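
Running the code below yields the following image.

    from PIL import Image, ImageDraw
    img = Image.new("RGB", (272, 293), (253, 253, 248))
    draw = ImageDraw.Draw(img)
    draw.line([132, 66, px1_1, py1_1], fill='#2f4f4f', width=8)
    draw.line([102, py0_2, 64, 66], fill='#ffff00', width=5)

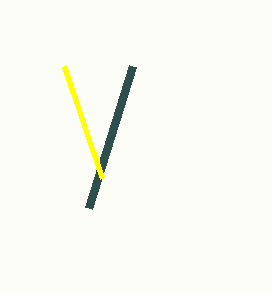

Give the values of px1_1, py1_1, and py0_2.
px1_1 = 88; py1_1 = 208; py0_2 = 178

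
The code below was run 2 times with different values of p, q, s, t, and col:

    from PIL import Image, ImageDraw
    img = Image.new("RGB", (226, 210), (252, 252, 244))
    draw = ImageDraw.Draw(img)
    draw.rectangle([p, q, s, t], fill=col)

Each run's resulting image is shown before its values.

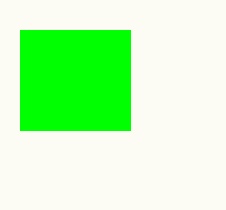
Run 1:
p = 20
q = 30
s = 130
t = 130
col = 'lime'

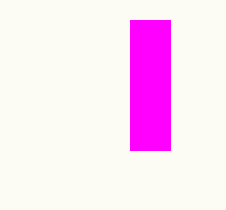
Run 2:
p = 130; q = 20; s = 170; t = 150; col = 'magenta'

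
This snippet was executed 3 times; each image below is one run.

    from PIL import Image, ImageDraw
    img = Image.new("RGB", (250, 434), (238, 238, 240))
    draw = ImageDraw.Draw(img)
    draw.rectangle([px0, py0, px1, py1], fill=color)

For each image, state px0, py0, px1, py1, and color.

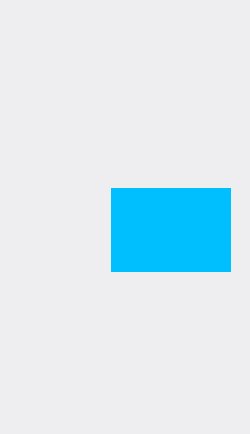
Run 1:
px0 = 111
py0 = 188
px1 = 230
py1 = 271
color = 'deepskyblue'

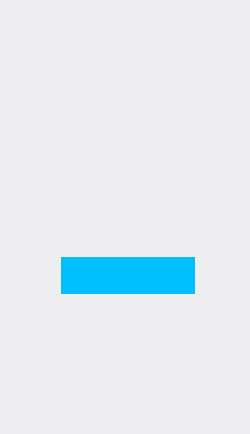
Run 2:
px0 = 61
py0 = 257
px1 = 194
py1 = 293
color = 'deepskyblue'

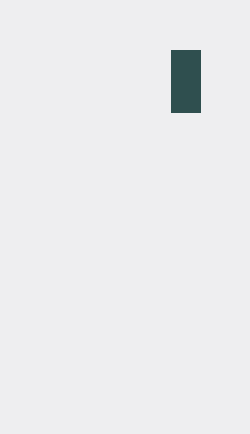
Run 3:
px0 = 171
py0 = 50
px1 = 200
py1 = 112
color = 'darkslategray'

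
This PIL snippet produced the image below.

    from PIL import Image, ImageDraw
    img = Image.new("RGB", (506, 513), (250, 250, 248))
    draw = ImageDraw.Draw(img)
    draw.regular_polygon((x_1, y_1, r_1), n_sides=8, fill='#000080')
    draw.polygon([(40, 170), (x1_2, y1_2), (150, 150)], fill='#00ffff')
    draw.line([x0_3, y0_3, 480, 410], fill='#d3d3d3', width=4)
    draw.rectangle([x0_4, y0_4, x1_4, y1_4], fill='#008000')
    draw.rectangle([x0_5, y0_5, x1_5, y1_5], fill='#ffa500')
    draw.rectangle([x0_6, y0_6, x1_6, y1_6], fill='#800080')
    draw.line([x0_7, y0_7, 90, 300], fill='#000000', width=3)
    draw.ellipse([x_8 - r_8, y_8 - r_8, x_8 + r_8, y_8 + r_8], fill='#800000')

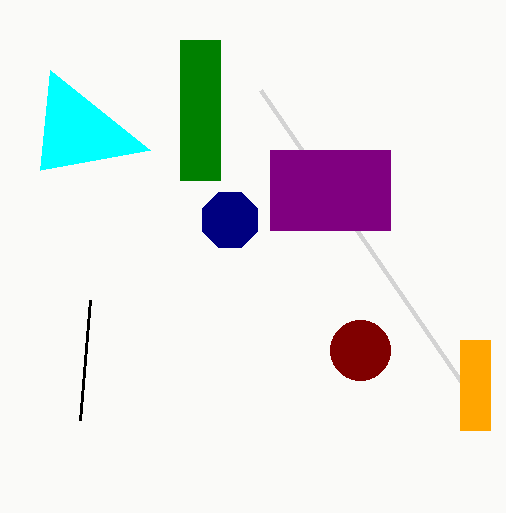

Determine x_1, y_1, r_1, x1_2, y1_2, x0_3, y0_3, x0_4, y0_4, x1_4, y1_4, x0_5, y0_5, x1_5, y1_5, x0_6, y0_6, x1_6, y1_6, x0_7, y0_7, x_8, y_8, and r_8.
x_1 = 230; y_1 = 220; r_1 = 30; x1_2 = 50; y1_2 = 70; x0_3 = 260; y0_3 = 90; x0_4 = 180; y0_4 = 40; x1_4 = 220; y1_4 = 180; x0_5 = 460; y0_5 = 340; x1_5 = 490; y1_5 = 430; x0_6 = 270; y0_6 = 150; x1_6 = 390; y1_6 = 230; x0_7 = 80; y0_7 = 420; x_8 = 360; y_8 = 350; r_8 = 30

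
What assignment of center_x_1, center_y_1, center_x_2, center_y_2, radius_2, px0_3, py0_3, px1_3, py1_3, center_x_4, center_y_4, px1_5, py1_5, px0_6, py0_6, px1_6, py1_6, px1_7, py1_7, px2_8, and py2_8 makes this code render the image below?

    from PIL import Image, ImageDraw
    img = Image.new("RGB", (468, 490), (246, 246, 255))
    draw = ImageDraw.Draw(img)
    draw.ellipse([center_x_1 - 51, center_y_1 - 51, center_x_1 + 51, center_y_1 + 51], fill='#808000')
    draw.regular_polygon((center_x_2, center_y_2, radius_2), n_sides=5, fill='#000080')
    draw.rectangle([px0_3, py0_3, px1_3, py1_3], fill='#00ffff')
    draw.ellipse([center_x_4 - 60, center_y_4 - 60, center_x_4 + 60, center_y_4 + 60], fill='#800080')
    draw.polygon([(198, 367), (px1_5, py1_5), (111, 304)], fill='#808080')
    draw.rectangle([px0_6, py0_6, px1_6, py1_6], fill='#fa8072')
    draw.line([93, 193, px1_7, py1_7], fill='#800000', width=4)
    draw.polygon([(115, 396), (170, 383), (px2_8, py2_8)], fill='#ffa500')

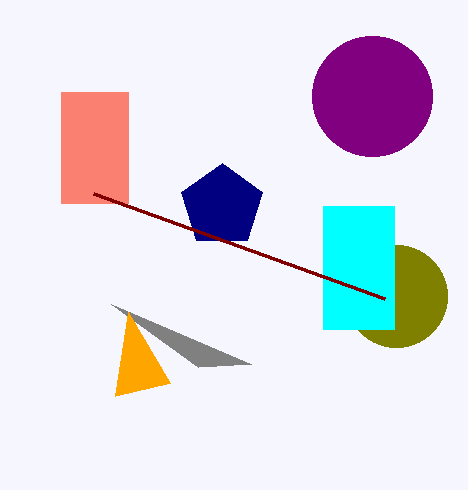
center_x_1 = 396; center_y_1 = 296; center_x_2 = 222; center_y_2 = 206; radius_2 = 43; px0_3 = 323; py0_3 = 206; px1_3 = 394; py1_3 = 329; center_x_4 = 372; center_y_4 = 96; px1_5 = 251; py1_5 = 364; px0_6 = 61; py0_6 = 92; px1_6 = 128; py1_6 = 203; px1_7 = 384; py1_7 = 298; px2_8 = 128; py2_8 = 312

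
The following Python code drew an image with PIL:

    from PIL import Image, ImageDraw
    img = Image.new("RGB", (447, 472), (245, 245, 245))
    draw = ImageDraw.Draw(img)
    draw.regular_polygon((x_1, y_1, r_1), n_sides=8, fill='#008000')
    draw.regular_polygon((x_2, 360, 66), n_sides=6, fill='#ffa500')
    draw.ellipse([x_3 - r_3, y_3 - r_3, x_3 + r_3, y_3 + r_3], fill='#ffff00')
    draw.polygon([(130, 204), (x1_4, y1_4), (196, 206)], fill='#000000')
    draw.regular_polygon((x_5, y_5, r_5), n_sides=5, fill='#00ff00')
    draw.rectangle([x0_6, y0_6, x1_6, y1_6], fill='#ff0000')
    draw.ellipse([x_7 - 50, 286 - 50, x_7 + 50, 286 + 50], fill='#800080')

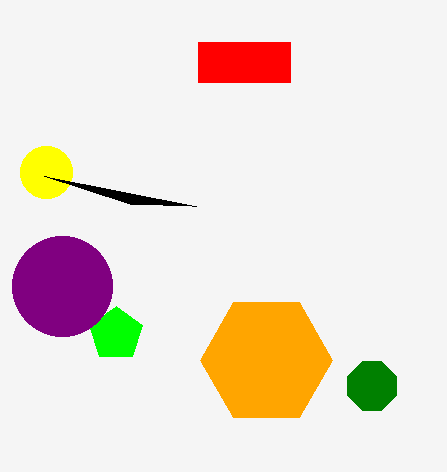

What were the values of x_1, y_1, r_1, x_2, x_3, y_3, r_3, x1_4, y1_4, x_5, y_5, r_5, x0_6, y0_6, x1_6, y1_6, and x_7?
x_1 = 372; y_1 = 386; r_1 = 26; x_2 = 266; x_3 = 46; y_3 = 172; r_3 = 26; x1_4 = 44; y1_4 = 176; x_5 = 116; y_5 = 334; r_5 = 28; x0_6 = 198; y0_6 = 42; x1_6 = 290; y1_6 = 82; x_7 = 62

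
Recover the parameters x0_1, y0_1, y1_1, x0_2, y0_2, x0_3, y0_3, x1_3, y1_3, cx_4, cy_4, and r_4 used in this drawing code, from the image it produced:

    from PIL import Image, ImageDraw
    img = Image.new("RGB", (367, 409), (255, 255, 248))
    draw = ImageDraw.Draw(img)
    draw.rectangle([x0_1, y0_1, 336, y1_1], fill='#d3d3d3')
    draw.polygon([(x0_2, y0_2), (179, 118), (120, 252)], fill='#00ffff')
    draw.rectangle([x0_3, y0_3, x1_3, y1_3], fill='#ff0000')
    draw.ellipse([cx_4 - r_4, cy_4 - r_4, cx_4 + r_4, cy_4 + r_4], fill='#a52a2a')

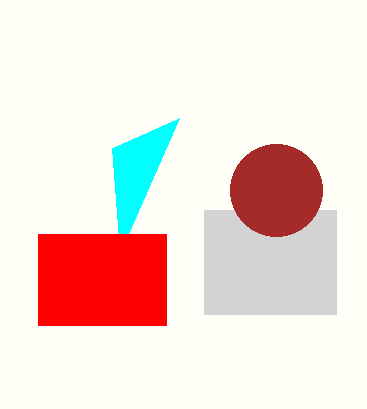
x0_1 = 204, y0_1 = 210, y1_1 = 314, x0_2 = 112, y0_2 = 148, x0_3 = 38, y0_3 = 234, x1_3 = 166, y1_3 = 325, cx_4 = 276, cy_4 = 190, r_4 = 46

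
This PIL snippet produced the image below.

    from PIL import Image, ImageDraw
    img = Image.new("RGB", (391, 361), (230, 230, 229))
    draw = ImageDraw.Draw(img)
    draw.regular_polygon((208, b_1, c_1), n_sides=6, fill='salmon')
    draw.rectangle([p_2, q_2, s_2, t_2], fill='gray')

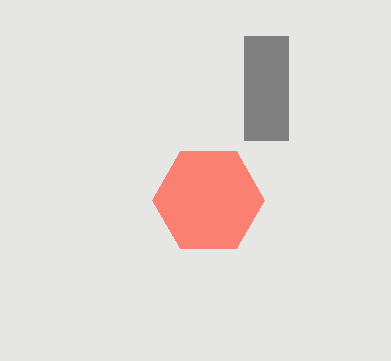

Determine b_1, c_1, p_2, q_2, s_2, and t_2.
b_1 = 200, c_1 = 56, p_2 = 244, q_2 = 36, s_2 = 288, t_2 = 140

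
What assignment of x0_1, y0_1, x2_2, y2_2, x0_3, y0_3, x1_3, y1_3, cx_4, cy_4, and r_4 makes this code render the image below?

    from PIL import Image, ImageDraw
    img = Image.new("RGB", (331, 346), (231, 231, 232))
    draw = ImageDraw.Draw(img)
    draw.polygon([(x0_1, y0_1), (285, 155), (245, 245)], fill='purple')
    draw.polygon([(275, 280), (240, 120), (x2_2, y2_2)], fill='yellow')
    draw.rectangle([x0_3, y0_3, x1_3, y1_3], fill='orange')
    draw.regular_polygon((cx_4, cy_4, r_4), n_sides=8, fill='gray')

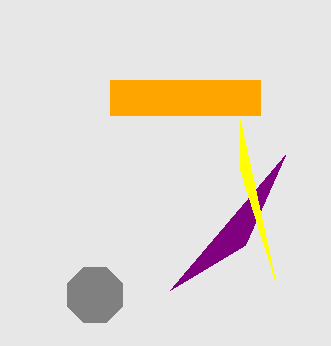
x0_1 = 170, y0_1 = 290, x2_2 = 240, y2_2 = 170, x0_3 = 110, y0_3 = 80, x1_3 = 260, y1_3 = 115, cx_4 = 95, cy_4 = 295, r_4 = 30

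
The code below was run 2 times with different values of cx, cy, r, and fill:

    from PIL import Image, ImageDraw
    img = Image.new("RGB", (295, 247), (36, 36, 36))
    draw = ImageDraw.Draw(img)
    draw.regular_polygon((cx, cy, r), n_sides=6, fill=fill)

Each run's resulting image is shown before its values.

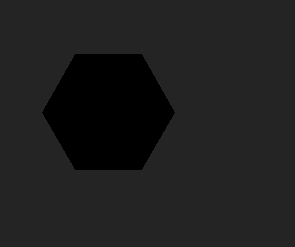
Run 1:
cx = 108, cy = 112, r = 66, fill = 'black'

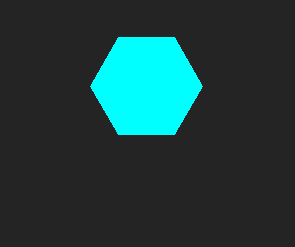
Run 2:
cx = 146; cy = 86; r = 56; fill = 'cyan'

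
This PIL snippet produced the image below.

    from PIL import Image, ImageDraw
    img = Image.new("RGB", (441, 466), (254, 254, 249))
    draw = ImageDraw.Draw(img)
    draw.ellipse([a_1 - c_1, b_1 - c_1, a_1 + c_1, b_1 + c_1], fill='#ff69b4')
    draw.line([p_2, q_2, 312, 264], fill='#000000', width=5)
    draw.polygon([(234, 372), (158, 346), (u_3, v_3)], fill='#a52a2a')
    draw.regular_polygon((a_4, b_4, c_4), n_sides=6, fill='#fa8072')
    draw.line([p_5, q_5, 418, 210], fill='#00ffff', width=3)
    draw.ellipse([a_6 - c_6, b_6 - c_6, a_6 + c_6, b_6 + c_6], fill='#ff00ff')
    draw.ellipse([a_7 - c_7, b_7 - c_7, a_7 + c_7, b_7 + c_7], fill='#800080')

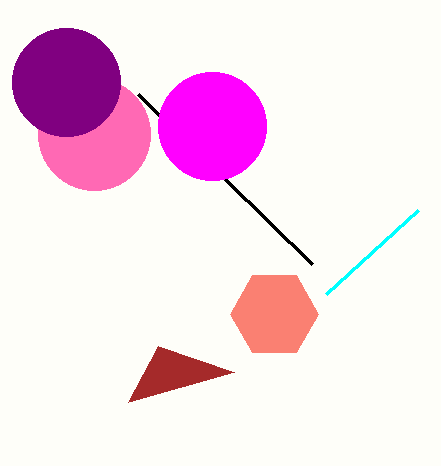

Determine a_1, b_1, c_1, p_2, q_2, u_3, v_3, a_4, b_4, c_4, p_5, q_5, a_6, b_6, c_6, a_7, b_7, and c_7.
a_1 = 94, b_1 = 134, c_1 = 56, p_2 = 138, q_2 = 94, u_3 = 128, v_3 = 402, a_4 = 274, b_4 = 314, c_4 = 44, p_5 = 326, q_5 = 294, a_6 = 212, b_6 = 126, c_6 = 54, a_7 = 66, b_7 = 82, c_7 = 54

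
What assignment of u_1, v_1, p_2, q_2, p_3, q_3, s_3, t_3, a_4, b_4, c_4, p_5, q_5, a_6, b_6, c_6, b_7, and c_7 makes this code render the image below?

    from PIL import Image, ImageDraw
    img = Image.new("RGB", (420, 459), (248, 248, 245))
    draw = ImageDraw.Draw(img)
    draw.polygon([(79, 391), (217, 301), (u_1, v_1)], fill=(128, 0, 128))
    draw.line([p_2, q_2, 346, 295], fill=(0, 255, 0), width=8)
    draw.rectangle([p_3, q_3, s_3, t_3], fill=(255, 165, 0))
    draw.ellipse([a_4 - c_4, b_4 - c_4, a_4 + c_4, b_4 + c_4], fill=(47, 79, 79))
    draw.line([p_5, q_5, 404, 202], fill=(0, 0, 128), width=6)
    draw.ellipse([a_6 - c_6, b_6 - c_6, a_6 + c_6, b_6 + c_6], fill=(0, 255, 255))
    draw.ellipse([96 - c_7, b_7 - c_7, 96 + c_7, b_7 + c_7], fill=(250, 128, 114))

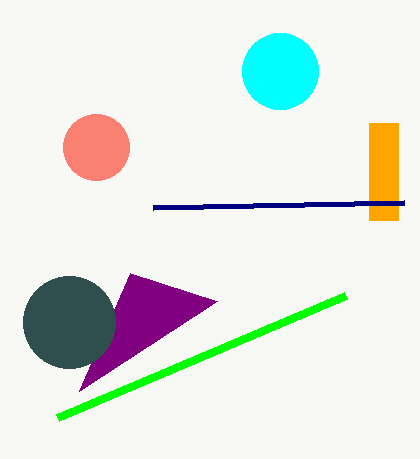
u_1 = 130; v_1 = 273; p_2 = 58; q_2 = 417; p_3 = 369; q_3 = 123; s_3 = 398; t_3 = 220; a_4 = 69; b_4 = 322; c_4 = 46; p_5 = 153; q_5 = 207; a_6 = 280; b_6 = 71; c_6 = 38; b_7 = 147; c_7 = 33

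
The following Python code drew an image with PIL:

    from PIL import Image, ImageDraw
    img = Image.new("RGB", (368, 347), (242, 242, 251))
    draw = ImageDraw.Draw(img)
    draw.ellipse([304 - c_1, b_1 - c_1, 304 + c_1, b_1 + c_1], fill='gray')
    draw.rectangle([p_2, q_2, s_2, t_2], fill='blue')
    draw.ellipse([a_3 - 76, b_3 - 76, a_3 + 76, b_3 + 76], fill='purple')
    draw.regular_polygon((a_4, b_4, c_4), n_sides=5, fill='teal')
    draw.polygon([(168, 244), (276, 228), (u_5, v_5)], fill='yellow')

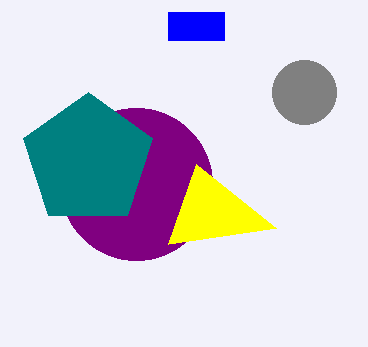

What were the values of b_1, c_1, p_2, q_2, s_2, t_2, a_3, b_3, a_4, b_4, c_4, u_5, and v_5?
b_1 = 92; c_1 = 32; p_2 = 168; q_2 = 12; s_2 = 224; t_2 = 40; a_3 = 136; b_3 = 184; a_4 = 88; b_4 = 160; c_4 = 68; u_5 = 196; v_5 = 164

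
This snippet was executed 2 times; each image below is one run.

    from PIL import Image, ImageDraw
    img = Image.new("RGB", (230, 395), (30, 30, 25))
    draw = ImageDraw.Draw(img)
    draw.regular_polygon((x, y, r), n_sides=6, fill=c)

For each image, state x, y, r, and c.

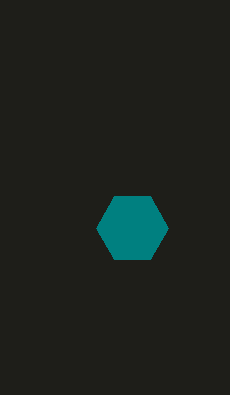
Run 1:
x = 132, y = 228, r = 36, c = 'teal'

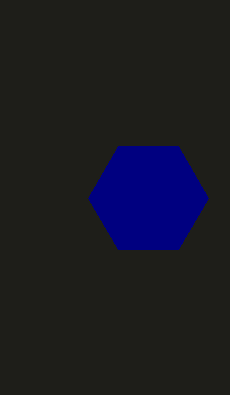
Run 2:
x = 148; y = 198; r = 60; c = 'navy'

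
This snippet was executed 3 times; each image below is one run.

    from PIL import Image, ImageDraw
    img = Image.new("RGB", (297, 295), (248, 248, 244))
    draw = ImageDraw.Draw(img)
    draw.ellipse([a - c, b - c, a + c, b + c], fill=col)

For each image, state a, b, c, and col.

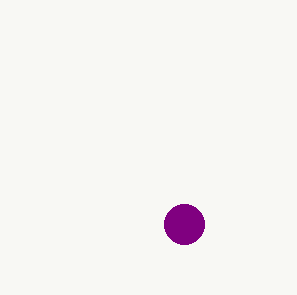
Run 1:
a = 184; b = 224; c = 20; col = 'purple'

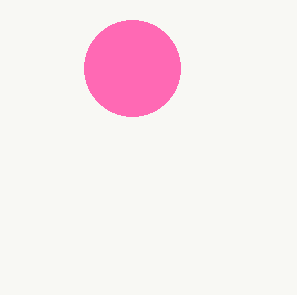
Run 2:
a = 132
b = 68
c = 48
col = 'hotpink'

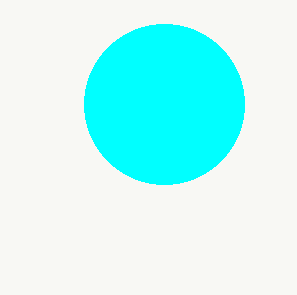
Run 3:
a = 164
b = 104
c = 80
col = 'cyan'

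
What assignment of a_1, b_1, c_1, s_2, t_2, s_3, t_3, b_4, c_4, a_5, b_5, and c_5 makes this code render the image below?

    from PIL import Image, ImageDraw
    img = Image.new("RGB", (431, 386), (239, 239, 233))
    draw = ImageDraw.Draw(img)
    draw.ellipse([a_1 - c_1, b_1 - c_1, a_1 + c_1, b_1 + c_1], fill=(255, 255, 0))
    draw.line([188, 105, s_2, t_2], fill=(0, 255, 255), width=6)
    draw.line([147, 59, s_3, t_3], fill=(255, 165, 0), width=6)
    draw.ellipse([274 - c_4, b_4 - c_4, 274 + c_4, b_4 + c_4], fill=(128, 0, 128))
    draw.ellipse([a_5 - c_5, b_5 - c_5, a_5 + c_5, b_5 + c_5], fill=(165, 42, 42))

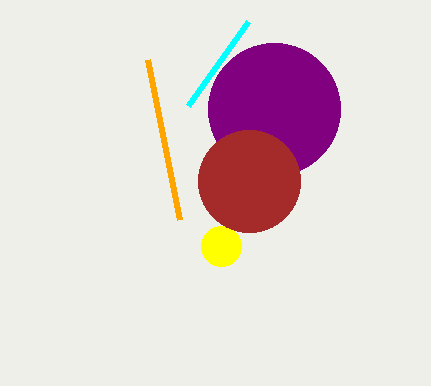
a_1 = 221
b_1 = 246
c_1 = 20
s_2 = 248
t_2 = 21
s_3 = 179
t_3 = 219
b_4 = 109
c_4 = 66
a_5 = 249
b_5 = 181
c_5 = 51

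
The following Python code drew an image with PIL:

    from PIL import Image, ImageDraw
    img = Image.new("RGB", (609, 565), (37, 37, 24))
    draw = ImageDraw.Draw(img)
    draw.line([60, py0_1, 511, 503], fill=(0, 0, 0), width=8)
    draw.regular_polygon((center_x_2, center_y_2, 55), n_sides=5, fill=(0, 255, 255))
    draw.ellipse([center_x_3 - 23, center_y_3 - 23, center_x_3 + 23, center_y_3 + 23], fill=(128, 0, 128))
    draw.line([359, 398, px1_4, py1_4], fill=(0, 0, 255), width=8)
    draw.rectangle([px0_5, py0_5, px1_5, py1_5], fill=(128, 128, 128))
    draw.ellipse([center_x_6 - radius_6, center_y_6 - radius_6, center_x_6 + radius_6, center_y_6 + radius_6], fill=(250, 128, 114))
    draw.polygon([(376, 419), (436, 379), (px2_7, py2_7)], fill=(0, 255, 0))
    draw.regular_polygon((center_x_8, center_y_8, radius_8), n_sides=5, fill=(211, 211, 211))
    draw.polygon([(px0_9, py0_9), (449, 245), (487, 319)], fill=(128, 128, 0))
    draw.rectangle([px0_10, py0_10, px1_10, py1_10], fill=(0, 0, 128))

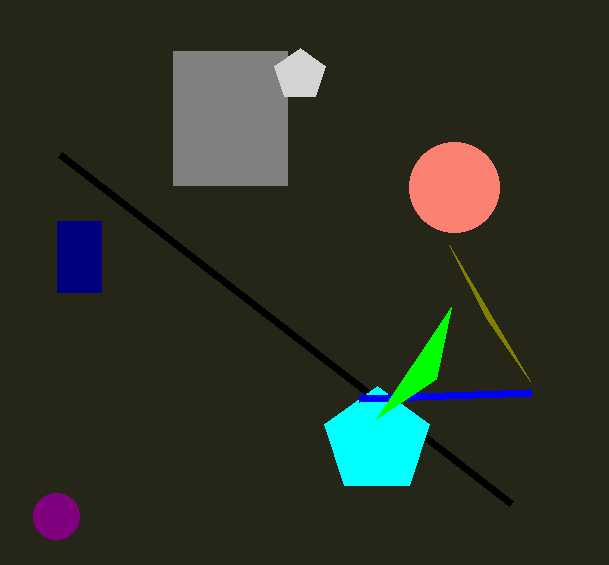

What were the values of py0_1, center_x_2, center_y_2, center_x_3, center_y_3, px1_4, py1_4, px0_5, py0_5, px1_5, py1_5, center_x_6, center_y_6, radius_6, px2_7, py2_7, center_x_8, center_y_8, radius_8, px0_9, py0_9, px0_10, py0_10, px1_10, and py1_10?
py0_1 = 154, center_x_2 = 377, center_y_2 = 441, center_x_3 = 56, center_y_3 = 516, px1_4 = 531, py1_4 = 392, px0_5 = 173, py0_5 = 51, px1_5 = 287, py1_5 = 185, center_x_6 = 454, center_y_6 = 187, radius_6 = 45, px2_7 = 451, py2_7 = 307, center_x_8 = 300, center_y_8 = 75, radius_8 = 27, px0_9 = 530, py0_9 = 381, px0_10 = 57, py0_10 = 221, px1_10 = 101, py1_10 = 292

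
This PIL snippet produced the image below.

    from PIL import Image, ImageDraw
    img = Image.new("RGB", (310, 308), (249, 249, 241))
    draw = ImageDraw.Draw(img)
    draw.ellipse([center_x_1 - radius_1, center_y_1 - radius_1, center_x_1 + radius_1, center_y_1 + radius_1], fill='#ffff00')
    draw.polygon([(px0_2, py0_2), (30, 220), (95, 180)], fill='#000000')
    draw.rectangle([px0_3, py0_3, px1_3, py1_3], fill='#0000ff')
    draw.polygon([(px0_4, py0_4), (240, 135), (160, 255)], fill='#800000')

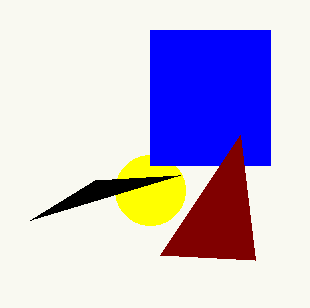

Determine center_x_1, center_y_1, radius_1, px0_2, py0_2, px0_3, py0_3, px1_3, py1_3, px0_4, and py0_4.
center_x_1 = 150
center_y_1 = 190
radius_1 = 35
px0_2 = 180
py0_2 = 175
px0_3 = 150
py0_3 = 30
px1_3 = 270
py1_3 = 165
px0_4 = 255
py0_4 = 260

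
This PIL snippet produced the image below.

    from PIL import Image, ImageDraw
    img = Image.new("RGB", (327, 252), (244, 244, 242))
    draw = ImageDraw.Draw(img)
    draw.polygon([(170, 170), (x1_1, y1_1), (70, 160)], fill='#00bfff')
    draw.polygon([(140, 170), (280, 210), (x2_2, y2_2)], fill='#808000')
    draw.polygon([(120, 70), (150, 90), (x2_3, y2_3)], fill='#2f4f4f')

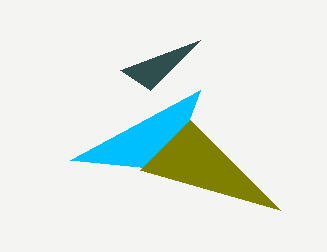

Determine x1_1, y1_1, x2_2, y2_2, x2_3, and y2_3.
x1_1 = 200, y1_1 = 90, x2_2 = 190, y2_2 = 120, x2_3 = 200, y2_3 = 40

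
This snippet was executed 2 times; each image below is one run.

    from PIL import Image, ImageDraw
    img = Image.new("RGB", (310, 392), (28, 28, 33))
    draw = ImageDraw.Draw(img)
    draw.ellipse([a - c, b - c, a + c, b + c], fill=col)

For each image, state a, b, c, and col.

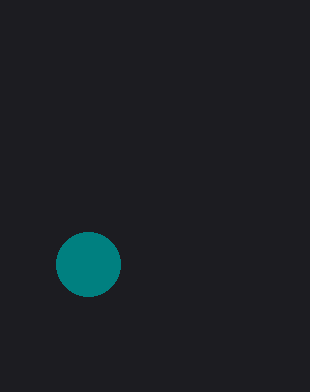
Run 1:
a = 88
b = 264
c = 32
col = 'teal'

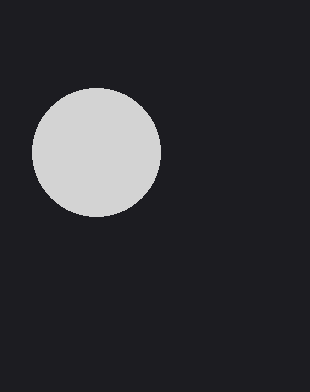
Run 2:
a = 96
b = 152
c = 64
col = 'lightgray'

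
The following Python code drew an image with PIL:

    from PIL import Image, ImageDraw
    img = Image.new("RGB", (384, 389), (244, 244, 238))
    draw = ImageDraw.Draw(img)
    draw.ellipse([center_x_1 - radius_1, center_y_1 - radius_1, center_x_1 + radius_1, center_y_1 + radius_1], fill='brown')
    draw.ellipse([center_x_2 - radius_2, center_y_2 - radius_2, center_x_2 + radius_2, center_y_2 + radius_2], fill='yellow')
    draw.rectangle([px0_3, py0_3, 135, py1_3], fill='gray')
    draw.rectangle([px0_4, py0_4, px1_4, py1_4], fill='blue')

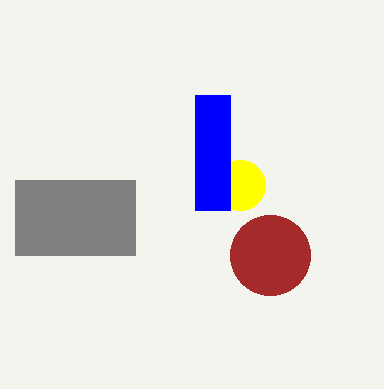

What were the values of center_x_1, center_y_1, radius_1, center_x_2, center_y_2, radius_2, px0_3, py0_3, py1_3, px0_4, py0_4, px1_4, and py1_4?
center_x_1 = 270
center_y_1 = 255
radius_1 = 40
center_x_2 = 240
center_y_2 = 185
radius_2 = 25
px0_3 = 15
py0_3 = 180
py1_3 = 255
px0_4 = 195
py0_4 = 95
px1_4 = 230
py1_4 = 210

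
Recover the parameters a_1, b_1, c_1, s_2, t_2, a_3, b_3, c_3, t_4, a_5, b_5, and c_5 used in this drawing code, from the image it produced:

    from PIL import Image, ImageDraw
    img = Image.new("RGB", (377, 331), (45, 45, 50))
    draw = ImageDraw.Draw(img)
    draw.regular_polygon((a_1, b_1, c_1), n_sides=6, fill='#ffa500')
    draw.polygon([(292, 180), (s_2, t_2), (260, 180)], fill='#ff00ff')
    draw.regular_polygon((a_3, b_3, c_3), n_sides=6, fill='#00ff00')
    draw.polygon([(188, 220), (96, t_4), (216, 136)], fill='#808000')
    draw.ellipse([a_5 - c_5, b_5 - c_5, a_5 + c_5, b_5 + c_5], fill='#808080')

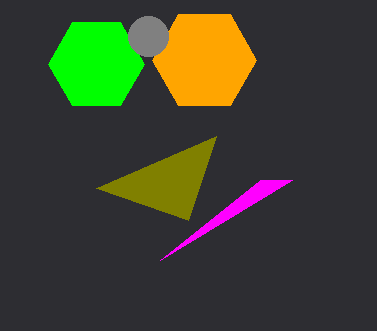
a_1 = 204
b_1 = 60
c_1 = 52
s_2 = 160
t_2 = 260
a_3 = 96
b_3 = 64
c_3 = 48
t_4 = 188
a_5 = 148
b_5 = 36
c_5 = 20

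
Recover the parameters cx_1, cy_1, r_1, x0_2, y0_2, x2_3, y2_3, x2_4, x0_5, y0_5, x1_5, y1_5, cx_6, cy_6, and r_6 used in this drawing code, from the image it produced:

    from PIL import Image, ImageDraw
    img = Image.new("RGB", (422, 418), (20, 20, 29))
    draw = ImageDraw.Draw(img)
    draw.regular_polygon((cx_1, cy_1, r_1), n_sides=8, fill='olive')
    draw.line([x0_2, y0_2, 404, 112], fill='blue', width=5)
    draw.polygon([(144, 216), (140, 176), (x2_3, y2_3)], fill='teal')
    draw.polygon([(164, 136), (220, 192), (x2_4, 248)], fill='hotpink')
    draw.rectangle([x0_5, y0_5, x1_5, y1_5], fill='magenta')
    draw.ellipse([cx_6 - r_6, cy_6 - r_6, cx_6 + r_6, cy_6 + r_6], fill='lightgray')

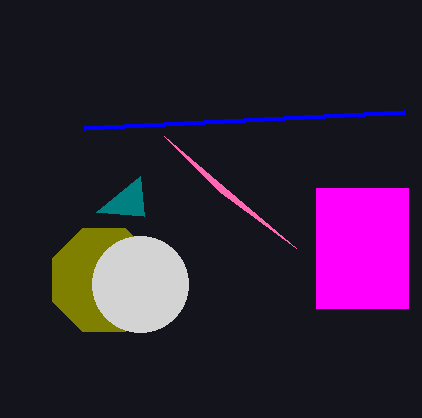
cx_1 = 104
cy_1 = 280
r_1 = 56
x0_2 = 84
y0_2 = 128
x2_3 = 96
y2_3 = 212
x2_4 = 296
x0_5 = 316
y0_5 = 188
x1_5 = 408
y1_5 = 308
cx_6 = 140
cy_6 = 284
r_6 = 48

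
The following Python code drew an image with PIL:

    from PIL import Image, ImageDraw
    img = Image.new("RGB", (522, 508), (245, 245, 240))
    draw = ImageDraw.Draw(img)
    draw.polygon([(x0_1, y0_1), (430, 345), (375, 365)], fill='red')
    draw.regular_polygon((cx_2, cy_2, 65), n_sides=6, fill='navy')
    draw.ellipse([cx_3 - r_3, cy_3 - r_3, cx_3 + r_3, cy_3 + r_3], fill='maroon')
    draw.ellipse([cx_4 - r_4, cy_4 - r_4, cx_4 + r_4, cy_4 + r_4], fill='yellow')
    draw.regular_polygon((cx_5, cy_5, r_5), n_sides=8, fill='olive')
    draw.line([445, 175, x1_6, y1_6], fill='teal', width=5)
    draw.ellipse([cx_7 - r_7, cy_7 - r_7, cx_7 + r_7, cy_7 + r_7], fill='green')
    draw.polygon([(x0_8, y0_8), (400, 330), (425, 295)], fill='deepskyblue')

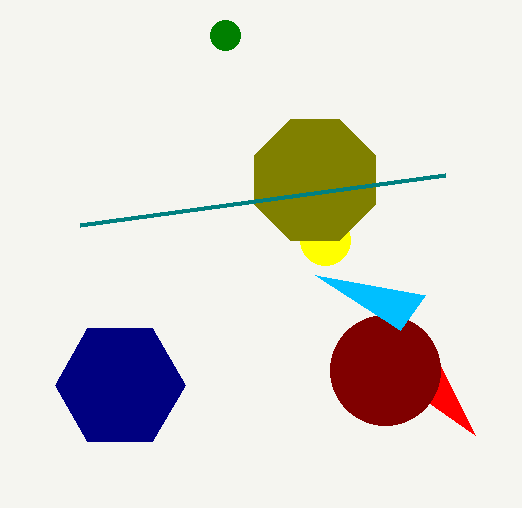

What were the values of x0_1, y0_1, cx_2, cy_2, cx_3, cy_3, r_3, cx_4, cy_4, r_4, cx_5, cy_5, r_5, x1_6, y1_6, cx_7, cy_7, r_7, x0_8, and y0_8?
x0_1 = 475
y0_1 = 435
cx_2 = 120
cy_2 = 385
cx_3 = 385
cy_3 = 370
r_3 = 55
cx_4 = 325
cy_4 = 240
r_4 = 25
cx_5 = 315
cy_5 = 180
r_5 = 65
x1_6 = 80
y1_6 = 225
cx_7 = 225
cy_7 = 35
r_7 = 15
x0_8 = 315
y0_8 = 275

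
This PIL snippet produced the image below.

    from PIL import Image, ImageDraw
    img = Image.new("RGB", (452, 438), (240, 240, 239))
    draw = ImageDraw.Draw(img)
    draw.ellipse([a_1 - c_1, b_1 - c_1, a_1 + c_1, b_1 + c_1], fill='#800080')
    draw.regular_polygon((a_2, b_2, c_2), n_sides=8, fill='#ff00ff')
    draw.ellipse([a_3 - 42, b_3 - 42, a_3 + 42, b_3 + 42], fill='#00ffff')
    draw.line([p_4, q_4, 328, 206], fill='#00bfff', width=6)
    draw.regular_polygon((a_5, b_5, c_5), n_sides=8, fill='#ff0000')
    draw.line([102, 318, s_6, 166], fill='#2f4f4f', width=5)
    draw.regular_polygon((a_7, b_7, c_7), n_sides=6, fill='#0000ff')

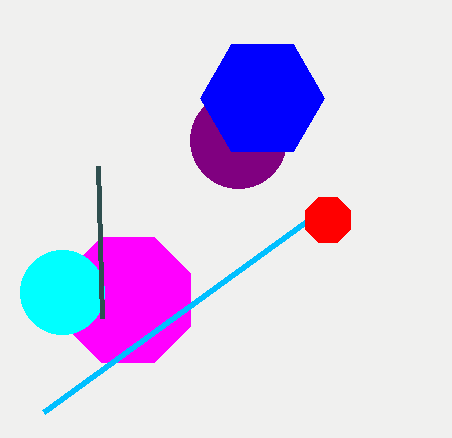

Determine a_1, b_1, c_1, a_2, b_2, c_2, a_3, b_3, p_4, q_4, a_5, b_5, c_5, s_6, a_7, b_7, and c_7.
a_1 = 238; b_1 = 140; c_1 = 48; a_2 = 128; b_2 = 300; c_2 = 68; a_3 = 62; b_3 = 292; p_4 = 44; q_4 = 412; a_5 = 328; b_5 = 220; c_5 = 24; s_6 = 98; a_7 = 262; b_7 = 98; c_7 = 62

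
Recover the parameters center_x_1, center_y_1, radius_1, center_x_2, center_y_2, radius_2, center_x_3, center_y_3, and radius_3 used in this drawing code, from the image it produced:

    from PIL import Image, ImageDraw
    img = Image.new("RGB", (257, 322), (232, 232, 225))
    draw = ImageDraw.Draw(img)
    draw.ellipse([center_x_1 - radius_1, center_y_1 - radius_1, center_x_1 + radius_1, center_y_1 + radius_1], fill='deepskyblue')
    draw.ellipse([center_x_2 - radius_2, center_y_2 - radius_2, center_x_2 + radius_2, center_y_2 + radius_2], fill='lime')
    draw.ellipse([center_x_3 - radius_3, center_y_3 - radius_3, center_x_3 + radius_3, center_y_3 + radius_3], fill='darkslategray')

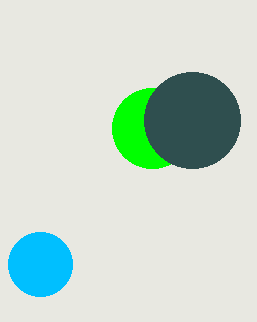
center_x_1 = 40; center_y_1 = 264; radius_1 = 32; center_x_2 = 152; center_y_2 = 128; radius_2 = 40; center_x_3 = 192; center_y_3 = 120; radius_3 = 48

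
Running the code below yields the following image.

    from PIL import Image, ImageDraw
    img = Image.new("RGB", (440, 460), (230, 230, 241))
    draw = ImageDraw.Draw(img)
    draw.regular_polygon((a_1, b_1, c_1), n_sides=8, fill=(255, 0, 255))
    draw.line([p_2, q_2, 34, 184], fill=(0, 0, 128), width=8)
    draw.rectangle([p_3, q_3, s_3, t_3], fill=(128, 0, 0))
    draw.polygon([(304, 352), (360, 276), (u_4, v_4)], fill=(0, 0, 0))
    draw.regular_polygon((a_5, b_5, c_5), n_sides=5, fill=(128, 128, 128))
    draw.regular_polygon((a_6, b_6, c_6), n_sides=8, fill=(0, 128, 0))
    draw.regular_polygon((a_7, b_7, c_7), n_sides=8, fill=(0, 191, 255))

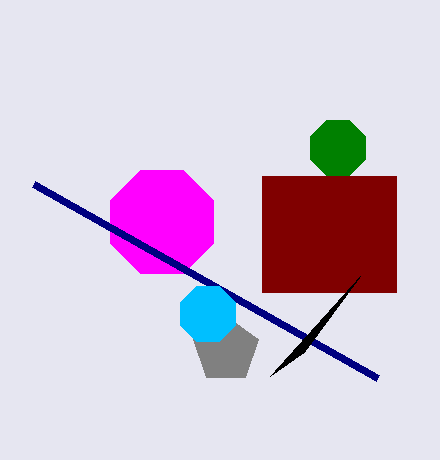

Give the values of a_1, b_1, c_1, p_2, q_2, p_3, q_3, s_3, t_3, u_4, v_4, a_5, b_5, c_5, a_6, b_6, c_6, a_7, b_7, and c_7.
a_1 = 162, b_1 = 222, c_1 = 56, p_2 = 378, q_2 = 378, p_3 = 262, q_3 = 176, s_3 = 396, t_3 = 292, u_4 = 270, v_4 = 376, a_5 = 226, b_5 = 350, c_5 = 34, a_6 = 338, b_6 = 148, c_6 = 30, a_7 = 208, b_7 = 314, c_7 = 30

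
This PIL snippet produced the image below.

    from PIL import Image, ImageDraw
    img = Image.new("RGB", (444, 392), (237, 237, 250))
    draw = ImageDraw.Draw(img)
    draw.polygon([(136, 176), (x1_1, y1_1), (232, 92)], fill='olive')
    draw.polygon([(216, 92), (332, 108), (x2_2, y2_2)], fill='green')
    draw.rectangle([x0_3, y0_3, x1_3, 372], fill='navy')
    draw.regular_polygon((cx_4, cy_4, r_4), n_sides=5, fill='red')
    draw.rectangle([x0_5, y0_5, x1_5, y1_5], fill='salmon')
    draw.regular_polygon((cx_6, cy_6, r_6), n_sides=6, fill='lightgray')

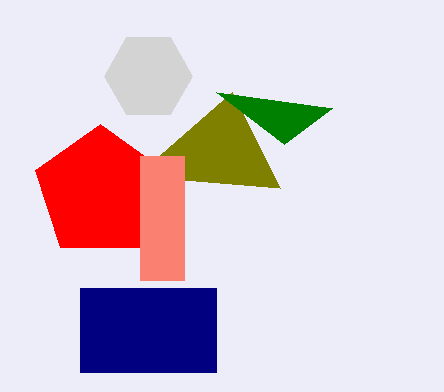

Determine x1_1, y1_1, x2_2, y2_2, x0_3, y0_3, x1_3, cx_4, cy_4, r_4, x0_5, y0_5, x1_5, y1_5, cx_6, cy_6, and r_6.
x1_1 = 280
y1_1 = 188
x2_2 = 284
y2_2 = 144
x0_3 = 80
y0_3 = 288
x1_3 = 216
cx_4 = 100
cy_4 = 192
r_4 = 68
x0_5 = 140
y0_5 = 156
x1_5 = 184
y1_5 = 280
cx_6 = 148
cy_6 = 76
r_6 = 44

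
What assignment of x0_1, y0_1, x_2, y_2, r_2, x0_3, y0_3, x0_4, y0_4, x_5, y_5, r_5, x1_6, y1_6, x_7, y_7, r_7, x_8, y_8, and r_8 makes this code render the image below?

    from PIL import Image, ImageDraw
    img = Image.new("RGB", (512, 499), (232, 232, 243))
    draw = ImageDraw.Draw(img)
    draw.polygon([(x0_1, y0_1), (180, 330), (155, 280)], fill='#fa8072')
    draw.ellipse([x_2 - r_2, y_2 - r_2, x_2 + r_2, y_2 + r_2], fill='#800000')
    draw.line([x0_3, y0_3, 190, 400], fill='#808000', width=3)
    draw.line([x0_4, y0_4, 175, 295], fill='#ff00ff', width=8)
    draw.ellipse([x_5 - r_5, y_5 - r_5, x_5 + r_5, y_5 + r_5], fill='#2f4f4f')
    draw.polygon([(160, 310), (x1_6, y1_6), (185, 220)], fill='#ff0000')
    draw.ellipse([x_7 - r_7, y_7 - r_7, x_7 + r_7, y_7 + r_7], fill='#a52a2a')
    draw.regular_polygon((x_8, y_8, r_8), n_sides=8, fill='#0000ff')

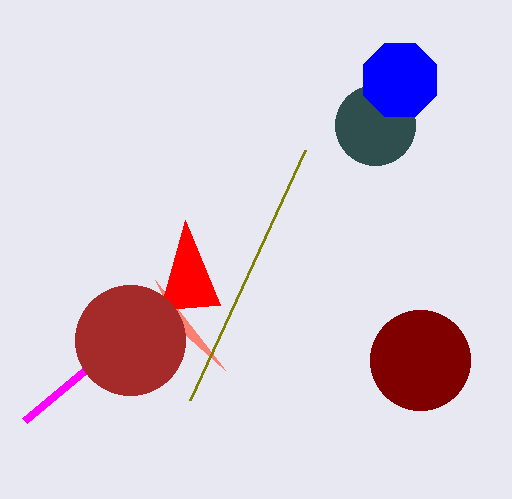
x0_1 = 225; y0_1 = 370; x_2 = 420; y_2 = 360; r_2 = 50; x0_3 = 305; y0_3 = 150; x0_4 = 25; y0_4 = 420; x_5 = 375; y_5 = 125; r_5 = 40; x1_6 = 220; y1_6 = 305; x_7 = 130; y_7 = 340; r_7 = 55; x_8 = 400; y_8 = 80; r_8 = 40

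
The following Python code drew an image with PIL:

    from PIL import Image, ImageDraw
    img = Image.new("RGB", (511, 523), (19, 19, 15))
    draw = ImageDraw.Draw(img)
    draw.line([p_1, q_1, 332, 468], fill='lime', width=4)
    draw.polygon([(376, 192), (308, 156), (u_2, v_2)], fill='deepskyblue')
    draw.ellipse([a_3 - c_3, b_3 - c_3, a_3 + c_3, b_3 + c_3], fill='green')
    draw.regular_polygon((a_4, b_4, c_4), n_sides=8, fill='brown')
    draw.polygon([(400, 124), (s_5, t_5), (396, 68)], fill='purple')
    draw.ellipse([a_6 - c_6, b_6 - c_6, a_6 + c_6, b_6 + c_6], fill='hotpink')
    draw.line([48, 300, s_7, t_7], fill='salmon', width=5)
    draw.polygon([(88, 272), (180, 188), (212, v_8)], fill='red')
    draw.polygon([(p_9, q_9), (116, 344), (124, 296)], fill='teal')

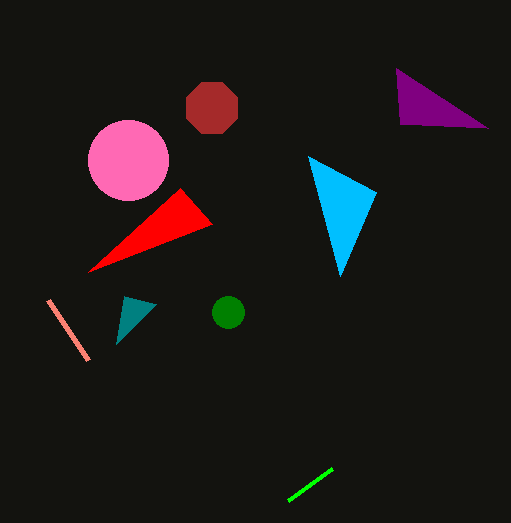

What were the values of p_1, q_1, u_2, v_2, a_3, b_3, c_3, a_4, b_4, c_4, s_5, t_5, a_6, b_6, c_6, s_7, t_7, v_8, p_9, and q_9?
p_1 = 288; q_1 = 500; u_2 = 340; v_2 = 276; a_3 = 228; b_3 = 312; c_3 = 16; a_4 = 212; b_4 = 108; c_4 = 28; s_5 = 488; t_5 = 128; a_6 = 128; b_6 = 160; c_6 = 40; s_7 = 88; t_7 = 360; v_8 = 224; p_9 = 156; q_9 = 304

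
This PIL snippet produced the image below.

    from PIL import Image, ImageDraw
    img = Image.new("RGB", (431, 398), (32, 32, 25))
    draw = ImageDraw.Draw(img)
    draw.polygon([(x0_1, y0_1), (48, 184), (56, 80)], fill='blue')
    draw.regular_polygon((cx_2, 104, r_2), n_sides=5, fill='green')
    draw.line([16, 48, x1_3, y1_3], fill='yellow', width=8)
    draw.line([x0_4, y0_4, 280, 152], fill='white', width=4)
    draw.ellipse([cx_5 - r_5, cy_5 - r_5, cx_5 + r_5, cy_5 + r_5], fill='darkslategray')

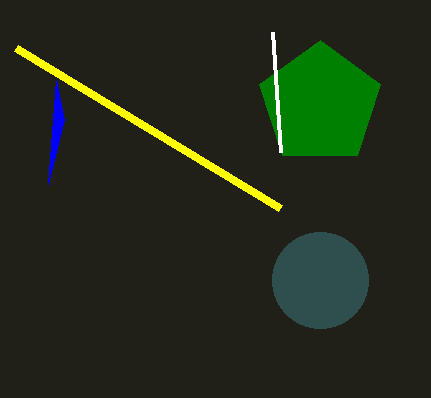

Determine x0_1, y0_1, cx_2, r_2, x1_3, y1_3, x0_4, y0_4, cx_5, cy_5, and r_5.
x0_1 = 64
y0_1 = 120
cx_2 = 320
r_2 = 64
x1_3 = 280
y1_3 = 208
x0_4 = 272
y0_4 = 32
cx_5 = 320
cy_5 = 280
r_5 = 48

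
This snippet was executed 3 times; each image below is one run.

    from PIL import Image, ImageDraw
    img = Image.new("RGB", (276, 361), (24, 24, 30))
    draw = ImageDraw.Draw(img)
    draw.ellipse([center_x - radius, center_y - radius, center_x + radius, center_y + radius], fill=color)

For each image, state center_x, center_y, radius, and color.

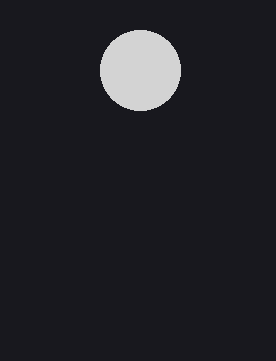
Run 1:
center_x = 140, center_y = 70, radius = 40, color = 'lightgray'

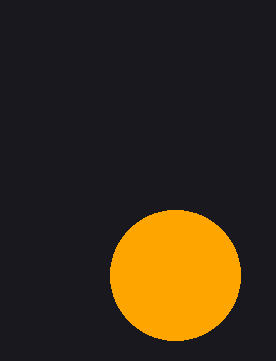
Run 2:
center_x = 175
center_y = 275
radius = 65
color = 'orange'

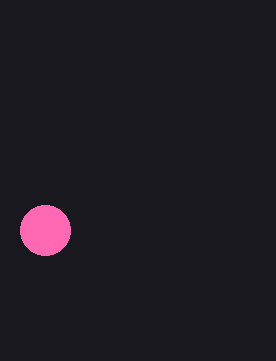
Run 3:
center_x = 45; center_y = 230; radius = 25; color = 'hotpink'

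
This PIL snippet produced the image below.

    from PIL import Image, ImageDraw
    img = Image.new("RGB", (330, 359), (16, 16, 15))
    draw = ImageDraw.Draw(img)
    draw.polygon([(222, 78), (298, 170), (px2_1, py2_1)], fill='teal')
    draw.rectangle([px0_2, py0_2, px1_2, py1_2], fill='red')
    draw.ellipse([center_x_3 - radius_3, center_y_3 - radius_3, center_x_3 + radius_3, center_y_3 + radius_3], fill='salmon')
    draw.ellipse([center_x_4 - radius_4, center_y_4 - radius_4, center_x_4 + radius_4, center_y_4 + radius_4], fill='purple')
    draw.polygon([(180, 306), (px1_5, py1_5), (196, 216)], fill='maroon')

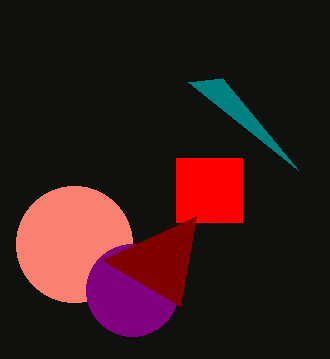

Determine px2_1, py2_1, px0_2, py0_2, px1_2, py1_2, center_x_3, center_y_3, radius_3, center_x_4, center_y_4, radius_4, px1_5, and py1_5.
px2_1 = 188
py2_1 = 82
px0_2 = 176
py0_2 = 158
px1_2 = 242
py1_2 = 222
center_x_3 = 74
center_y_3 = 244
radius_3 = 58
center_x_4 = 132
center_y_4 = 290
radius_4 = 46
px1_5 = 102
py1_5 = 260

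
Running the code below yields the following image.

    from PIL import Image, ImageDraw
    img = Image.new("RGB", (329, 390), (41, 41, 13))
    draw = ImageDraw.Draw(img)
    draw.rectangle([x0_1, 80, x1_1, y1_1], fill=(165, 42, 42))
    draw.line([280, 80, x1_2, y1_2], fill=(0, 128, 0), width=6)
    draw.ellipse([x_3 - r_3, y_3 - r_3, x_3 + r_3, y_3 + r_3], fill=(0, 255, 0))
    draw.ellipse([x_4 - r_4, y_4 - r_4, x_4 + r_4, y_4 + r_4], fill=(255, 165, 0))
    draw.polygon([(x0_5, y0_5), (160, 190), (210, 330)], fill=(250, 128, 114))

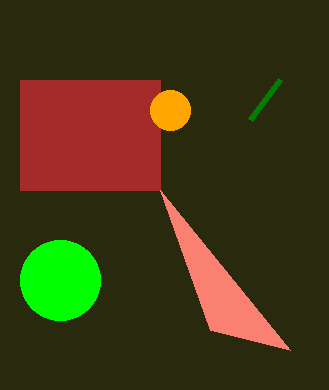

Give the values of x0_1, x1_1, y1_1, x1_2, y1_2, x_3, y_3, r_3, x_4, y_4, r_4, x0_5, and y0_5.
x0_1 = 20
x1_1 = 160
y1_1 = 190
x1_2 = 250
y1_2 = 120
x_3 = 60
y_3 = 280
r_3 = 40
x_4 = 170
y_4 = 110
r_4 = 20
x0_5 = 290
y0_5 = 350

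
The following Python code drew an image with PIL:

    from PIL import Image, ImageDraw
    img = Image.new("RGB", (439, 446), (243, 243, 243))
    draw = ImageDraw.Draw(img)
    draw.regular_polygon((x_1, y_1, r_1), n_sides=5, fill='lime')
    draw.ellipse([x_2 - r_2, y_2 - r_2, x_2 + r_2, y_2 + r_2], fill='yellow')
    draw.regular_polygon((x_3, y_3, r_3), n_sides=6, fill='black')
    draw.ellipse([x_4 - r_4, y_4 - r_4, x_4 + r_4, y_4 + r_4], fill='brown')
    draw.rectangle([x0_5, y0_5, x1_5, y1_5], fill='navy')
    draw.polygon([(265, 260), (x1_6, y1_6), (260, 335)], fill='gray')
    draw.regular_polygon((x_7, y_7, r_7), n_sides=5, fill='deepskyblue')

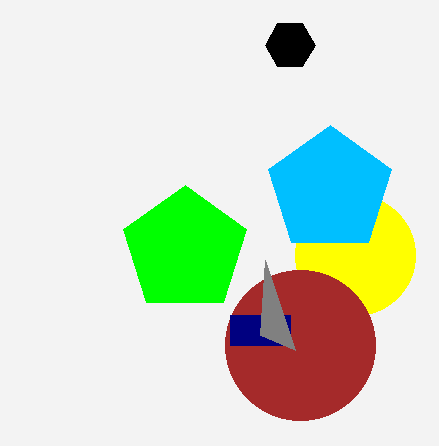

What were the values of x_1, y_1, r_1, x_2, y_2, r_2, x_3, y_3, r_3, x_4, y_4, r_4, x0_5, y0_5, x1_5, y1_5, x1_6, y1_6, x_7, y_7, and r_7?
x_1 = 185
y_1 = 250
r_1 = 65
x_2 = 355
y_2 = 255
r_2 = 60
x_3 = 290
y_3 = 45
r_3 = 25
x_4 = 300
y_4 = 345
r_4 = 75
x0_5 = 230
y0_5 = 315
x1_5 = 290
y1_5 = 345
x1_6 = 295
y1_6 = 350
x_7 = 330
y_7 = 190
r_7 = 65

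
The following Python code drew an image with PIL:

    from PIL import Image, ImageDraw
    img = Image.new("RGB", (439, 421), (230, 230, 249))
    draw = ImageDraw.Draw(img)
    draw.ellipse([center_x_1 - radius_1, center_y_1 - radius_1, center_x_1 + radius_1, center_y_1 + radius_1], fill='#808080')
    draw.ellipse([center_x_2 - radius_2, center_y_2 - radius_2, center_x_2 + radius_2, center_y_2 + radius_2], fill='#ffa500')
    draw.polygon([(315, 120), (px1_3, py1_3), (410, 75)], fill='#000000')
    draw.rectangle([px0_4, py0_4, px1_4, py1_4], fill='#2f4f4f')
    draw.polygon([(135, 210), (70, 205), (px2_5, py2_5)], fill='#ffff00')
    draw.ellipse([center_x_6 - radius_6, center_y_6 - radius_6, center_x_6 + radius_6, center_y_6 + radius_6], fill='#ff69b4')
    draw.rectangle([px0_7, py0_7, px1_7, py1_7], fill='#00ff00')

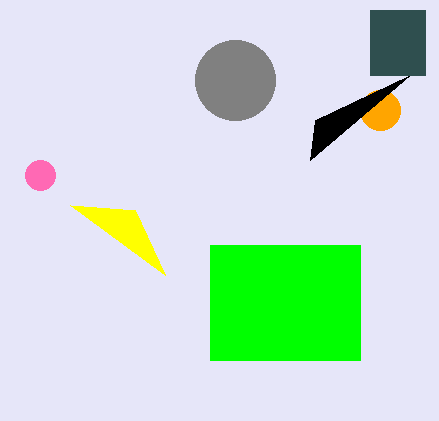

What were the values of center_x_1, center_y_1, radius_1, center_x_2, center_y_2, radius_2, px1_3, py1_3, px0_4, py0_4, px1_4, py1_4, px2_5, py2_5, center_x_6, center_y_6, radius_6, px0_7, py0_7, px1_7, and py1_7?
center_x_1 = 235
center_y_1 = 80
radius_1 = 40
center_x_2 = 380
center_y_2 = 110
radius_2 = 20
px1_3 = 310
py1_3 = 160
px0_4 = 370
py0_4 = 10
px1_4 = 425
py1_4 = 75
px2_5 = 165
py2_5 = 275
center_x_6 = 40
center_y_6 = 175
radius_6 = 15
px0_7 = 210
py0_7 = 245
px1_7 = 360
py1_7 = 360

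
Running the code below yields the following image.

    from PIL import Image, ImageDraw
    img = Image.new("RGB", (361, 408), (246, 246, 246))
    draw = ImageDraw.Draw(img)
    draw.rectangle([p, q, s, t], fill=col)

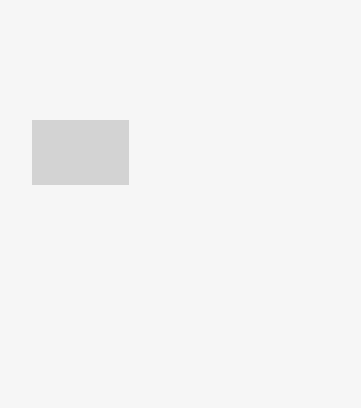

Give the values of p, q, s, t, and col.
p = 32
q = 120
s = 128
t = 184
col = 'lightgray'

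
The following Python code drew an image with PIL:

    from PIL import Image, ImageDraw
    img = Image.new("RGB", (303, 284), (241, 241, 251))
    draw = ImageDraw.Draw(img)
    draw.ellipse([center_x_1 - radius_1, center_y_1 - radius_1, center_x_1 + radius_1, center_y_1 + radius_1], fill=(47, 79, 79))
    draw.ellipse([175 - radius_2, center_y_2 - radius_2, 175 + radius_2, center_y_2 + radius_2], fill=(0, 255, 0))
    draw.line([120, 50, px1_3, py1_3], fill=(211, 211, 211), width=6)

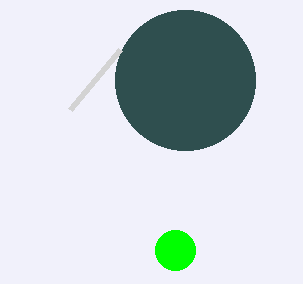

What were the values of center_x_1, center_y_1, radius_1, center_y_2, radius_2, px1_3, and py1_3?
center_x_1 = 185; center_y_1 = 80; radius_1 = 70; center_y_2 = 250; radius_2 = 20; px1_3 = 70; py1_3 = 110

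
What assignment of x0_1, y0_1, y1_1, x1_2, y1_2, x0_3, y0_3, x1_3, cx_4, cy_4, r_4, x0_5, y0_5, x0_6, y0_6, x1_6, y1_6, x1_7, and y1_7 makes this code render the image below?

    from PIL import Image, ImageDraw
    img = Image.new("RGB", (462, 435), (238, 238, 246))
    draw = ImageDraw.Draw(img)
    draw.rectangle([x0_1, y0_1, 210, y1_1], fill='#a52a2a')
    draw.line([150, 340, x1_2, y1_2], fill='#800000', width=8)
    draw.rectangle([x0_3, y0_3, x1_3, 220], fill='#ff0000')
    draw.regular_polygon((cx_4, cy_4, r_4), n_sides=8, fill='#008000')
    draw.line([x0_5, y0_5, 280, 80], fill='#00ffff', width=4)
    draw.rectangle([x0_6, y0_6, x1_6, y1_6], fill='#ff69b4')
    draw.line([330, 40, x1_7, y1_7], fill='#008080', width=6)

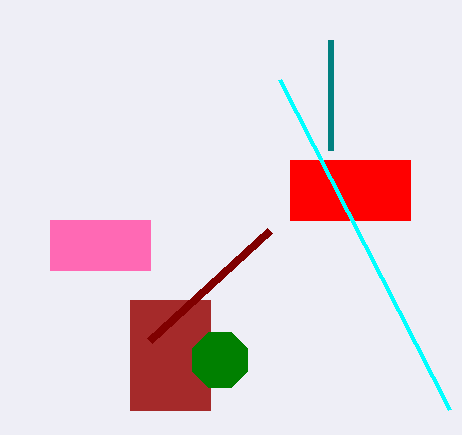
x0_1 = 130
y0_1 = 300
y1_1 = 410
x1_2 = 270
y1_2 = 230
x0_3 = 290
y0_3 = 160
x1_3 = 410
cx_4 = 220
cy_4 = 360
r_4 = 30
x0_5 = 450
y0_5 = 410
x0_6 = 50
y0_6 = 220
x1_6 = 150
y1_6 = 270
x1_7 = 330
y1_7 = 150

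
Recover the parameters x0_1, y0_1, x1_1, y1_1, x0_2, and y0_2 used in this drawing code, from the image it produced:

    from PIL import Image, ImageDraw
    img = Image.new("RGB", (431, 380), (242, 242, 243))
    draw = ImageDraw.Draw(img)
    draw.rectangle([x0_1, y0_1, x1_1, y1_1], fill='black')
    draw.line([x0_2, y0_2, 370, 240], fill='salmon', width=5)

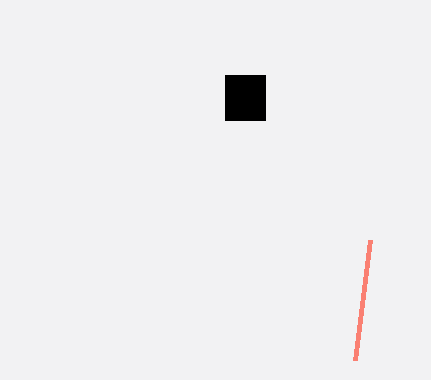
x0_1 = 225, y0_1 = 75, x1_1 = 265, y1_1 = 120, x0_2 = 355, y0_2 = 360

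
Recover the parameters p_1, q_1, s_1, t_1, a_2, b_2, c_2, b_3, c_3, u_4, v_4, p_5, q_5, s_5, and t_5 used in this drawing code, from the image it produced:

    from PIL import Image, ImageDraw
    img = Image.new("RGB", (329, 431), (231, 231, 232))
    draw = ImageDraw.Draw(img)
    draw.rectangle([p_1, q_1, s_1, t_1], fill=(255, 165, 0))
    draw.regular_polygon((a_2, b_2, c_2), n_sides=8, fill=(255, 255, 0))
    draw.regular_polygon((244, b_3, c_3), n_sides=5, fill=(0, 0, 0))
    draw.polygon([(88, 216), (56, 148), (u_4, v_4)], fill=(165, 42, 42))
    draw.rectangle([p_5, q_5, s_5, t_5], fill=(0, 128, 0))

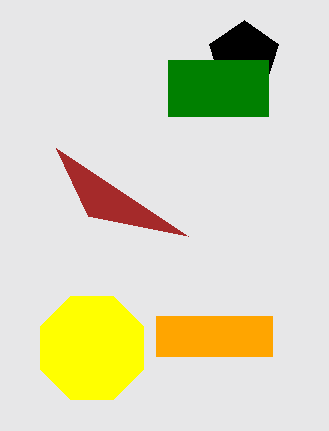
p_1 = 156; q_1 = 316; s_1 = 272; t_1 = 356; a_2 = 92; b_2 = 348; c_2 = 56; b_3 = 56; c_3 = 36; u_4 = 188; v_4 = 236; p_5 = 168; q_5 = 60; s_5 = 268; t_5 = 116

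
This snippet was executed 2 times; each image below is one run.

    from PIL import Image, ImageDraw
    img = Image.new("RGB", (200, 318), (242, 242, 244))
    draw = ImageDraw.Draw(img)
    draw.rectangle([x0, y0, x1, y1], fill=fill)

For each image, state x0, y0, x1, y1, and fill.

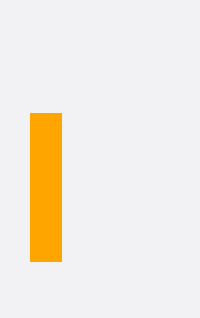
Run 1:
x0 = 30
y0 = 113
x1 = 61
y1 = 261
fill = 'orange'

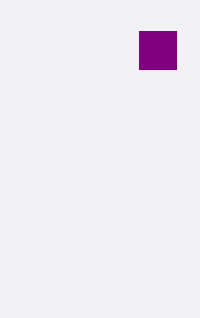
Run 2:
x0 = 139, y0 = 31, x1 = 176, y1 = 69, fill = 'purple'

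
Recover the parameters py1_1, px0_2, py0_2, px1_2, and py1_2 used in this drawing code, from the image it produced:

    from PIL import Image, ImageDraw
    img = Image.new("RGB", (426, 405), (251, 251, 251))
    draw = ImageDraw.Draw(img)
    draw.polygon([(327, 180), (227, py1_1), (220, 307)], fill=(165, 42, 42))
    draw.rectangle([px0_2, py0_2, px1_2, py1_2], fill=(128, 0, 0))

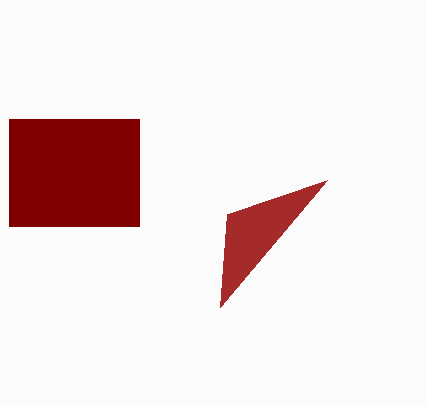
py1_1 = 214
px0_2 = 9
py0_2 = 119
px1_2 = 139
py1_2 = 226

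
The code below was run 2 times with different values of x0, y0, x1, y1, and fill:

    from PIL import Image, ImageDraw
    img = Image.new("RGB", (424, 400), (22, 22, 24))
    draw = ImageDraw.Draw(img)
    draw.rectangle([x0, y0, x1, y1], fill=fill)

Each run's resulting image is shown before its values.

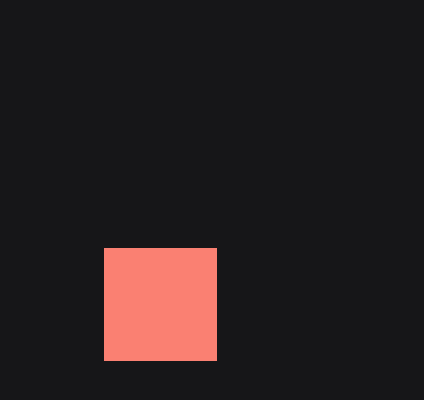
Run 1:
x0 = 104
y0 = 248
x1 = 216
y1 = 360
fill = 'salmon'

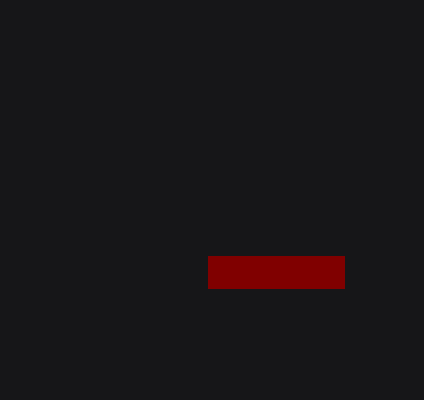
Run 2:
x0 = 208, y0 = 256, x1 = 344, y1 = 288, fill = 'maroon'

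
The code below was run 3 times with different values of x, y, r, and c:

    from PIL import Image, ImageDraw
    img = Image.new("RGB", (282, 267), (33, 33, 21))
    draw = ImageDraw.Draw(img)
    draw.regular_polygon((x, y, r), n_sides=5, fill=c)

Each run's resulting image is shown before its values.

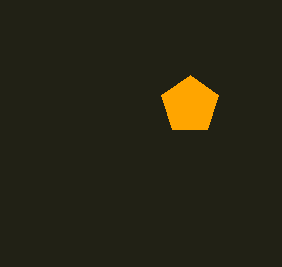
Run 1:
x = 190
y = 105
r = 30
c = 'orange'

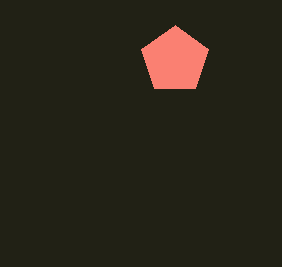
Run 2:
x = 175; y = 60; r = 35; c = 'salmon'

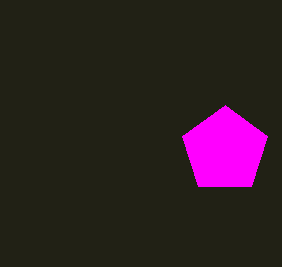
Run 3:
x = 225
y = 150
r = 45
c = 'magenta'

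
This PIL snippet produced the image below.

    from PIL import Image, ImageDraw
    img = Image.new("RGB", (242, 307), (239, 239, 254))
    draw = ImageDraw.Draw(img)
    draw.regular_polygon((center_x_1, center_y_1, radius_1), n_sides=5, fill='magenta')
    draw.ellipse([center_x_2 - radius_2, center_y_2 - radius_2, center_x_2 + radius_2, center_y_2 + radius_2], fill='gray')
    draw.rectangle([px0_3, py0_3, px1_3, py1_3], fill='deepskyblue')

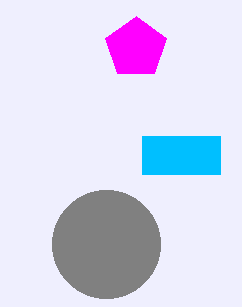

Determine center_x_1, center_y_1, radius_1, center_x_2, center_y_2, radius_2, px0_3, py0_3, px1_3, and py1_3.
center_x_1 = 136; center_y_1 = 48; radius_1 = 32; center_x_2 = 106; center_y_2 = 244; radius_2 = 54; px0_3 = 142; py0_3 = 136; px1_3 = 220; py1_3 = 174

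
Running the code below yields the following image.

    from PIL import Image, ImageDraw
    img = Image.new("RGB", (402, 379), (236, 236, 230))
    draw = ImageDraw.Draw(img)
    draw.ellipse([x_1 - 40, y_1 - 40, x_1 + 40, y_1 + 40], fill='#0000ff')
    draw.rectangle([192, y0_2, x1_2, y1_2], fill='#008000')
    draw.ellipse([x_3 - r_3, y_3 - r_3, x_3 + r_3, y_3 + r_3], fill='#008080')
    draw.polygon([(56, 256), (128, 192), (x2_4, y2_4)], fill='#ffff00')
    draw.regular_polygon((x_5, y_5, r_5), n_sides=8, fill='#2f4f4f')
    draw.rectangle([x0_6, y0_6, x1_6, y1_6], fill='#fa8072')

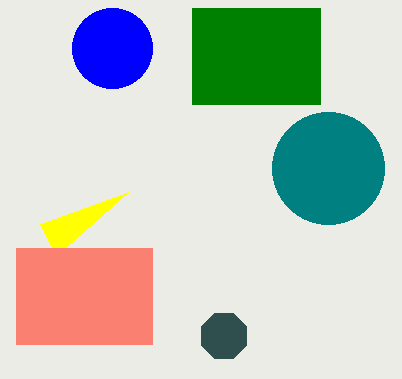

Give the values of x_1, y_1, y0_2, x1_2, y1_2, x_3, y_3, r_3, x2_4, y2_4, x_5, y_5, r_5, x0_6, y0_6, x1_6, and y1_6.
x_1 = 112
y_1 = 48
y0_2 = 8
x1_2 = 320
y1_2 = 104
x_3 = 328
y_3 = 168
r_3 = 56
x2_4 = 40
y2_4 = 224
x_5 = 224
y_5 = 336
r_5 = 24
x0_6 = 16
y0_6 = 248
x1_6 = 152
y1_6 = 344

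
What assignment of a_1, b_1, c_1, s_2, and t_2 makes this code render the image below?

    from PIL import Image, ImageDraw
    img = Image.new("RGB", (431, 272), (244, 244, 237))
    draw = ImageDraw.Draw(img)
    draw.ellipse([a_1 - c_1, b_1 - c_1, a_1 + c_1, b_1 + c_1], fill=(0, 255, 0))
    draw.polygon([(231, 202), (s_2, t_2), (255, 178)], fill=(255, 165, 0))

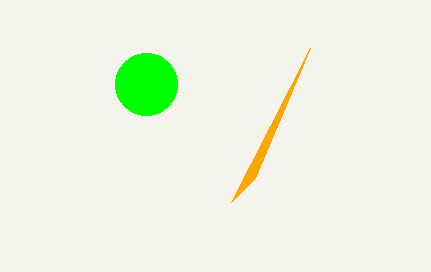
a_1 = 146
b_1 = 84
c_1 = 31
s_2 = 310
t_2 = 48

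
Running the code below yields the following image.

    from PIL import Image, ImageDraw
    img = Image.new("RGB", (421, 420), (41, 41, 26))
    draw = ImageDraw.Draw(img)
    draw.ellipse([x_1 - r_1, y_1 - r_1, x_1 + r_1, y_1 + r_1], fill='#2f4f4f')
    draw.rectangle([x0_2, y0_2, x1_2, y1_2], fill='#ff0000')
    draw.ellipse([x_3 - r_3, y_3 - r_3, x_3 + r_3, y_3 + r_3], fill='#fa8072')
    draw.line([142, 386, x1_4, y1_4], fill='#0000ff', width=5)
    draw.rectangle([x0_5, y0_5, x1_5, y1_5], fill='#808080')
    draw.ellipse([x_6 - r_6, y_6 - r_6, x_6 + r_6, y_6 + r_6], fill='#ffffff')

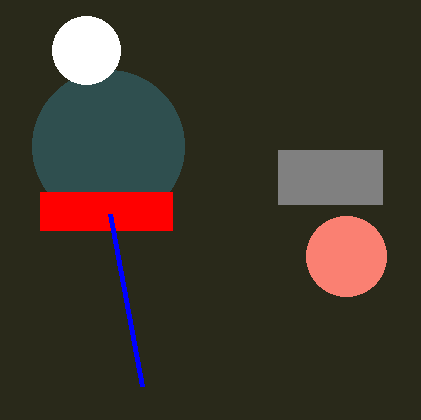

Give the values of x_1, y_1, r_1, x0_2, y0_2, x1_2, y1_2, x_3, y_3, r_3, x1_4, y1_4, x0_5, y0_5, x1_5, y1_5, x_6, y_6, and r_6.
x_1 = 108, y_1 = 146, r_1 = 76, x0_2 = 40, y0_2 = 192, x1_2 = 172, y1_2 = 230, x_3 = 346, y_3 = 256, r_3 = 40, x1_4 = 110, y1_4 = 214, x0_5 = 278, y0_5 = 150, x1_5 = 382, y1_5 = 204, x_6 = 86, y_6 = 50, r_6 = 34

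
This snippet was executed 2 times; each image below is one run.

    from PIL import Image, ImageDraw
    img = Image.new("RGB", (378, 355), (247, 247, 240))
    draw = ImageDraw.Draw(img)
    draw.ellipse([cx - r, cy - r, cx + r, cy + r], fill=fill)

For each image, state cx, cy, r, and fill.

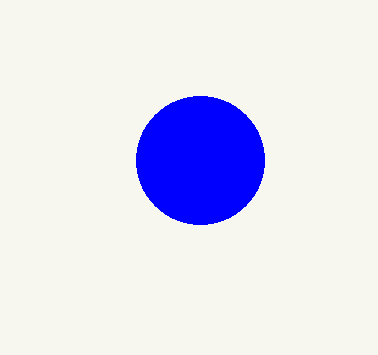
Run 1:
cx = 200
cy = 160
r = 64
fill = 'blue'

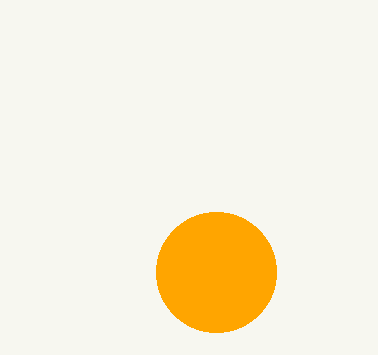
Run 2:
cx = 216; cy = 272; r = 60; fill = 'orange'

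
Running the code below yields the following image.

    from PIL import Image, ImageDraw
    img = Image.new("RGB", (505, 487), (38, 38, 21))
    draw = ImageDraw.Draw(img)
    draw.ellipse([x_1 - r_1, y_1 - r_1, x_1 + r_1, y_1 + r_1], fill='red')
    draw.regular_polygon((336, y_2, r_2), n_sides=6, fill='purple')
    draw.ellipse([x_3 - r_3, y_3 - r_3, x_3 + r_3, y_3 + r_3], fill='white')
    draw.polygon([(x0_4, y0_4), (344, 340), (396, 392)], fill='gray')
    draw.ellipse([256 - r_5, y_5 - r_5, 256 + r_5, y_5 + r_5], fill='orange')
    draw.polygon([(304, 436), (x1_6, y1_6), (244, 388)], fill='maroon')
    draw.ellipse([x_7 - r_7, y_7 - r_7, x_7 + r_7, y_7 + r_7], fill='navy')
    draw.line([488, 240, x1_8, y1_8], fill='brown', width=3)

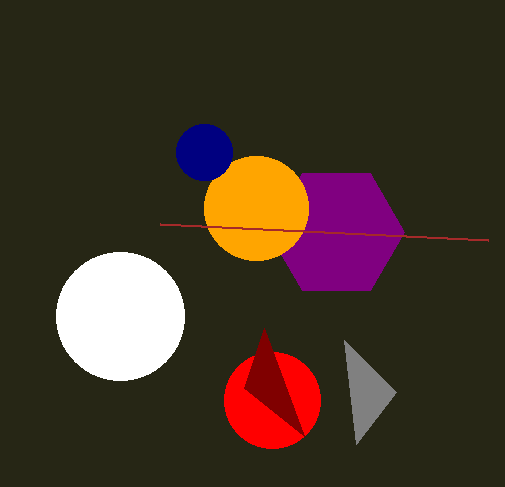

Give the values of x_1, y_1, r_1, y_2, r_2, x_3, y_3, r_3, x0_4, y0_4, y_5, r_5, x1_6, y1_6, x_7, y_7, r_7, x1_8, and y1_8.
x_1 = 272
y_1 = 400
r_1 = 48
y_2 = 232
r_2 = 68
x_3 = 120
y_3 = 316
r_3 = 64
x0_4 = 356
y0_4 = 444
y_5 = 208
r_5 = 52
x1_6 = 264
y1_6 = 328
x_7 = 204
y_7 = 152
r_7 = 28
x1_8 = 160
y1_8 = 224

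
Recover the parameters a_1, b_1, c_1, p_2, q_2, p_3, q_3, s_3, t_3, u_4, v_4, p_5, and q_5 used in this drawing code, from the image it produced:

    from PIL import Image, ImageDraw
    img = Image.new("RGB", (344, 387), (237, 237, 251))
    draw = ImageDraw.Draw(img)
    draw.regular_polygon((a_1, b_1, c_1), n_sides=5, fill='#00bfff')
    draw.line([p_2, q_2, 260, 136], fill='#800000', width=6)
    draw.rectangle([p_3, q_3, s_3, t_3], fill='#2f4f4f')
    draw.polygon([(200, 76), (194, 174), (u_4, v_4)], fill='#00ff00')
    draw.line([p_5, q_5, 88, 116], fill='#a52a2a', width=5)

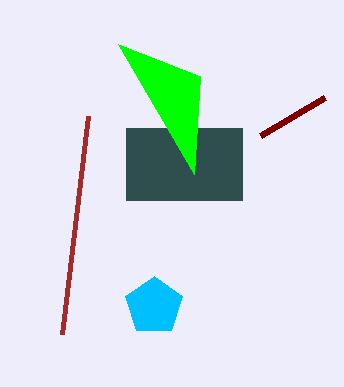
a_1 = 154, b_1 = 306, c_1 = 30, p_2 = 324, q_2 = 98, p_3 = 126, q_3 = 128, s_3 = 242, t_3 = 200, u_4 = 118, v_4 = 44, p_5 = 62, q_5 = 334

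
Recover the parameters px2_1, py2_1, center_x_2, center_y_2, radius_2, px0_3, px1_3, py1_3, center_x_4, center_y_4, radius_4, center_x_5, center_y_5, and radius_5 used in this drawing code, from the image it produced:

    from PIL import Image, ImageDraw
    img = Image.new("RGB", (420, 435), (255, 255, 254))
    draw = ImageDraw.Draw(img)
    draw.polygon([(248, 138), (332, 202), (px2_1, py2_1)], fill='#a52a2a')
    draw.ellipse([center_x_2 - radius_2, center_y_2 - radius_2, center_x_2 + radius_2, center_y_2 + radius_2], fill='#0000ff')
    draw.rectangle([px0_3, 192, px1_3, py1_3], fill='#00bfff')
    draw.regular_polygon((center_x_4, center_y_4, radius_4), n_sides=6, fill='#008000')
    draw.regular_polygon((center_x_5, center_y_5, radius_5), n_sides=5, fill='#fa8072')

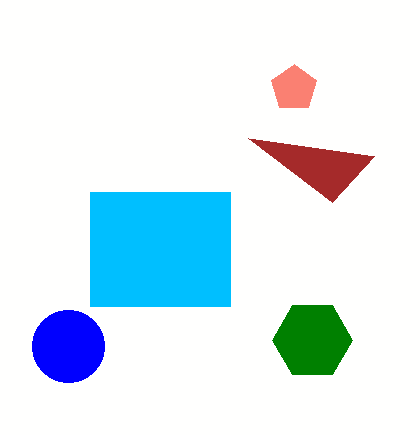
px2_1 = 374, py2_1 = 156, center_x_2 = 68, center_y_2 = 346, radius_2 = 36, px0_3 = 90, px1_3 = 230, py1_3 = 306, center_x_4 = 312, center_y_4 = 340, radius_4 = 40, center_x_5 = 294, center_y_5 = 88, radius_5 = 24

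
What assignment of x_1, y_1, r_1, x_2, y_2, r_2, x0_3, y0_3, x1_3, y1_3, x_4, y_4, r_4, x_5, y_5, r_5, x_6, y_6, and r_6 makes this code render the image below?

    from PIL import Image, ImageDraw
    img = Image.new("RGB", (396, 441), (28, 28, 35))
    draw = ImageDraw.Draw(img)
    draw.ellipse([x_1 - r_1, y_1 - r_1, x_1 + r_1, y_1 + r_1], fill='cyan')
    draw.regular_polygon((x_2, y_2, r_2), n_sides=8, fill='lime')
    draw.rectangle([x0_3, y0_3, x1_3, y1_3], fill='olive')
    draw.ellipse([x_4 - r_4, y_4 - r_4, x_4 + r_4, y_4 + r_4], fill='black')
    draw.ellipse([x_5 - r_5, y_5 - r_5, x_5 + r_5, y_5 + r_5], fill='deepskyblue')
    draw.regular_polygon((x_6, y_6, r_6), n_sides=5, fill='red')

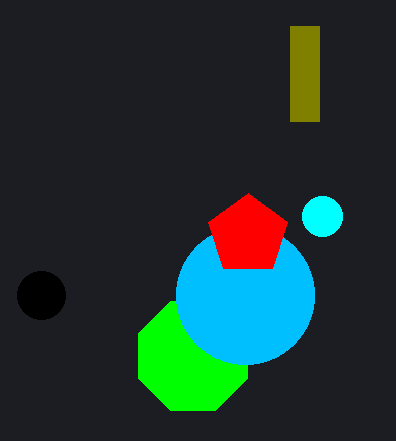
x_1 = 322, y_1 = 216, r_1 = 20, x_2 = 193, y_2 = 356, r_2 = 59, x0_3 = 290, y0_3 = 26, x1_3 = 319, y1_3 = 121, x_4 = 41, y_4 = 295, r_4 = 24, x_5 = 245, y_5 = 295, r_5 = 69, x_6 = 248, y_6 = 235, r_6 = 42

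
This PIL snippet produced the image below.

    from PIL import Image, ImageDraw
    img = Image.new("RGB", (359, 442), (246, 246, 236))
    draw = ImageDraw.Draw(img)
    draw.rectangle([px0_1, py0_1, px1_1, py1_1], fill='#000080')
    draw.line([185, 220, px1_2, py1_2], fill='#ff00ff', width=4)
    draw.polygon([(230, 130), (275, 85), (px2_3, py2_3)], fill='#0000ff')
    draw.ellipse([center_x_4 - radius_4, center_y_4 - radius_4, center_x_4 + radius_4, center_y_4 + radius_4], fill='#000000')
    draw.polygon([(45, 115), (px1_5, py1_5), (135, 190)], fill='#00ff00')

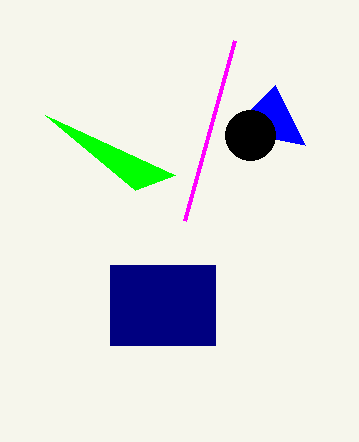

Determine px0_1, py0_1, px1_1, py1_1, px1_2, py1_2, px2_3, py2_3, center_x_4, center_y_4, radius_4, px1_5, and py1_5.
px0_1 = 110, py0_1 = 265, px1_1 = 215, py1_1 = 345, px1_2 = 235, py1_2 = 40, px2_3 = 305, py2_3 = 145, center_x_4 = 250, center_y_4 = 135, radius_4 = 25, px1_5 = 175, py1_5 = 175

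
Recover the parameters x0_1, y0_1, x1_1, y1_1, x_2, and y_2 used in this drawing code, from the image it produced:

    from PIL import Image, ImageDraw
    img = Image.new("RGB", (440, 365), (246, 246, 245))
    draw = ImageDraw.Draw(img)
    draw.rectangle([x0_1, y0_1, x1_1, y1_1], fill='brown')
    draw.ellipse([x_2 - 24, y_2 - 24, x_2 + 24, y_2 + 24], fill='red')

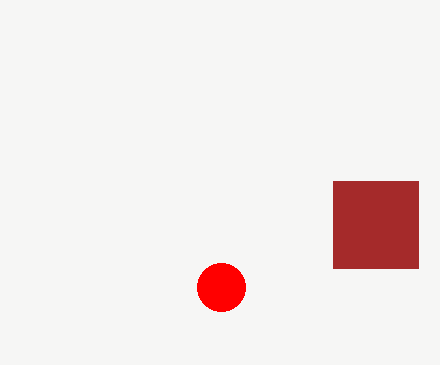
x0_1 = 333; y0_1 = 181; x1_1 = 418; y1_1 = 268; x_2 = 221; y_2 = 287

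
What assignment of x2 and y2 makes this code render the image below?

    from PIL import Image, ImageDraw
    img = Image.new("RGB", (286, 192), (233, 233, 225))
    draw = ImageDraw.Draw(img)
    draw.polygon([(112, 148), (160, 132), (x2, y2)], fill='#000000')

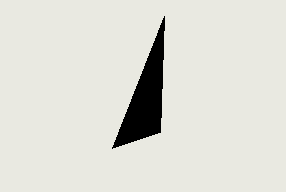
x2 = 164, y2 = 16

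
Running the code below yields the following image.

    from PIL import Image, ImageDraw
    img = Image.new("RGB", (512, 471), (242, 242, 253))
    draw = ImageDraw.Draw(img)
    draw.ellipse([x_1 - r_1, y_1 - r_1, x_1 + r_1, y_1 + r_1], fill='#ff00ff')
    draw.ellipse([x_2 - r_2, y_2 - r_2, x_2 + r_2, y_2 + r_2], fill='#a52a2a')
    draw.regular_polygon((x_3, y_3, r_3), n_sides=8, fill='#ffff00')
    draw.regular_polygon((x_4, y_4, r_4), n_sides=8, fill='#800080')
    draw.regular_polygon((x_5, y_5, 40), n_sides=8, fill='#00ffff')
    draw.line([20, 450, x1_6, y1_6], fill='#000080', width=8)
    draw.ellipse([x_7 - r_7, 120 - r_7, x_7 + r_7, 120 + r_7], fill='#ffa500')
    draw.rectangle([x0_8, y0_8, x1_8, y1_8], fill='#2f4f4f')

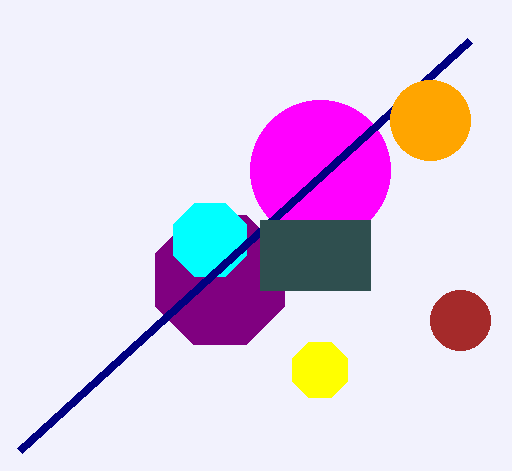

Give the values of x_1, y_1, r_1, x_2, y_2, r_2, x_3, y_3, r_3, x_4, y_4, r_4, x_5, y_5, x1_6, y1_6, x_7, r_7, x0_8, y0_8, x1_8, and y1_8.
x_1 = 320, y_1 = 170, r_1 = 70, x_2 = 460, y_2 = 320, r_2 = 30, x_3 = 320, y_3 = 370, r_3 = 30, x_4 = 220, y_4 = 280, r_4 = 70, x_5 = 210, y_5 = 240, x1_6 = 470, y1_6 = 40, x_7 = 430, r_7 = 40, x0_8 = 260, y0_8 = 220, x1_8 = 370, y1_8 = 290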